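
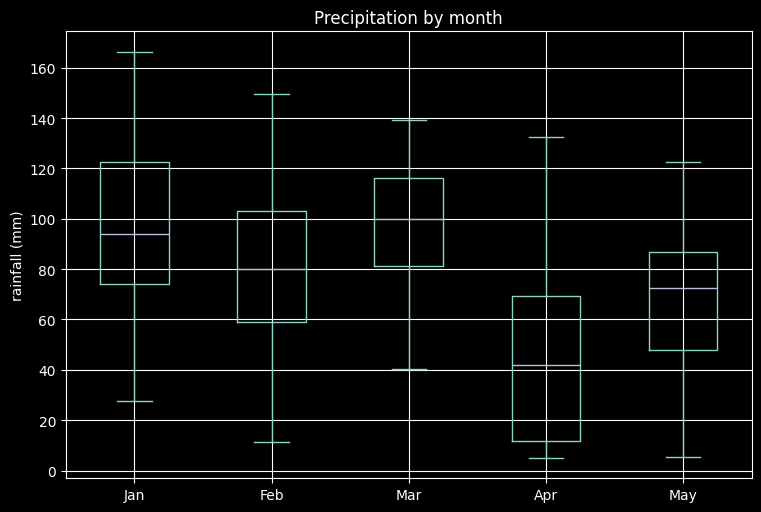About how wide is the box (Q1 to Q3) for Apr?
Q3 ≈ 70, Q1 ≈ 10; IQR ≈ 60.

≈ 60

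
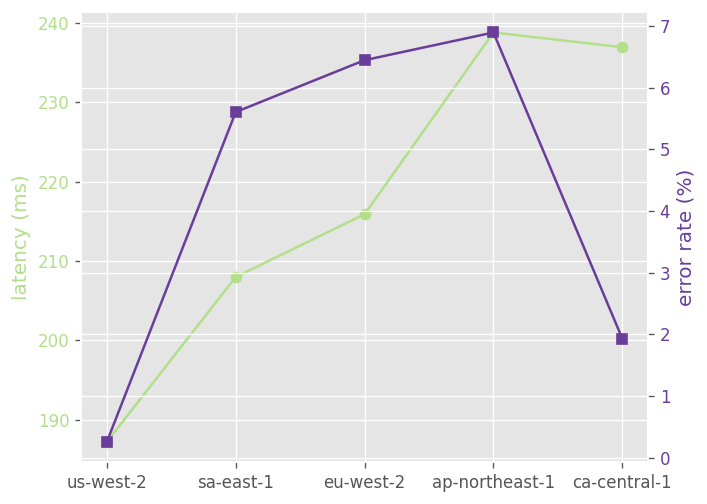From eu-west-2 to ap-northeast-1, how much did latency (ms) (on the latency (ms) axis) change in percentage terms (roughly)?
eu-west-2 ≈ 215, ap-northeast-1 ≈ 240; (240 − 215) / 215 ≈ +11.6%.

≈ +11.6%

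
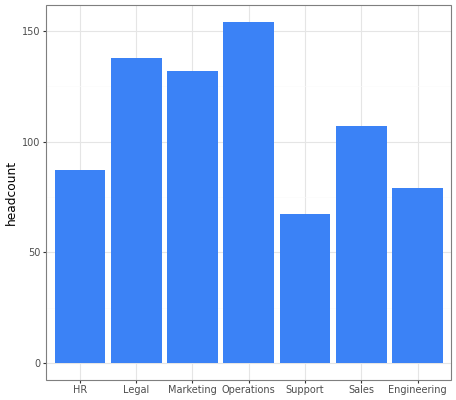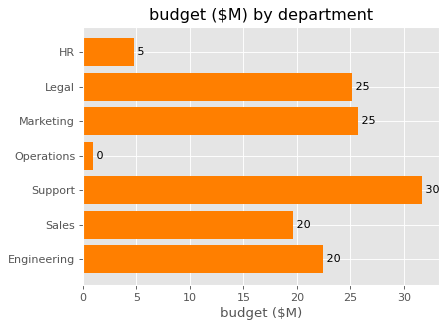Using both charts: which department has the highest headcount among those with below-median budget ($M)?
Chart 2 median budget ($M) ≈ 20; below-median departments: HR, Operations, Sales. Among those, Operations has the highest headcount (≈ 160).

Operations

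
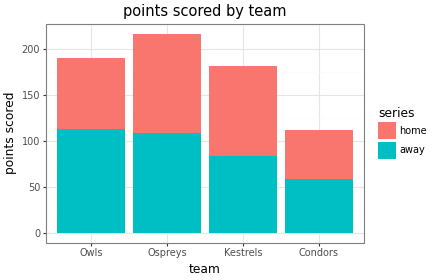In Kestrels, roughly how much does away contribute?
away top ≈ 80, bottom ≈ 0; segment ≈ 80.

≈ 80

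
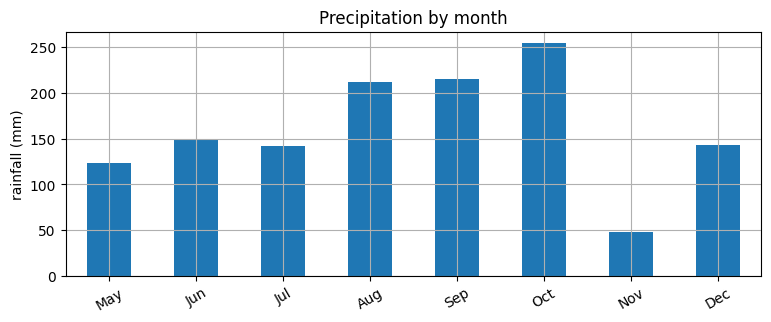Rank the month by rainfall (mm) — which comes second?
Sep

Top 3: Oct ≈ 250, Sep ≈ 225, Aug ≈ 200.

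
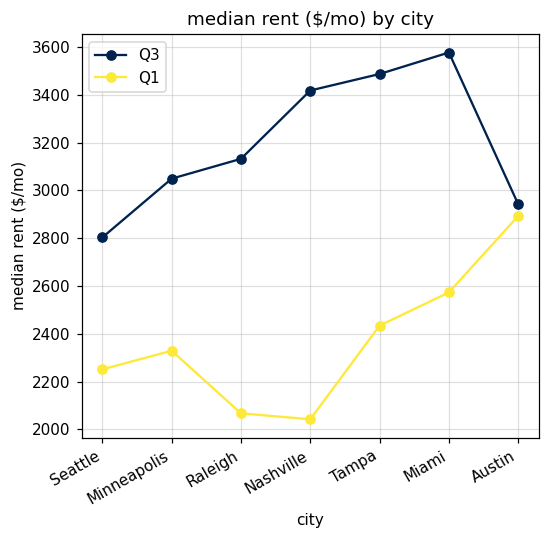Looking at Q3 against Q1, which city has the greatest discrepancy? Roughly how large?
Nashville, ≈ 1400 $/mo

Nashville: Q3 ≈ 3400, Q1 ≈ 2000 → gap ≈ 1400. Next-largest (Raleigh) is only ≈ 1200.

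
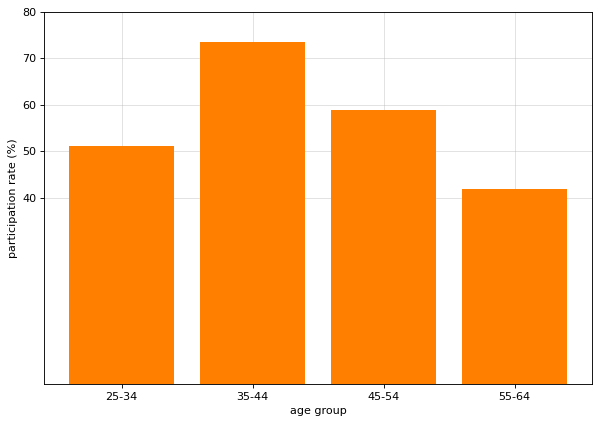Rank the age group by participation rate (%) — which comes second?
45-54

Top 3: 35-44 ≈ 70, 45-54 ≈ 60, 25-34 ≈ 50.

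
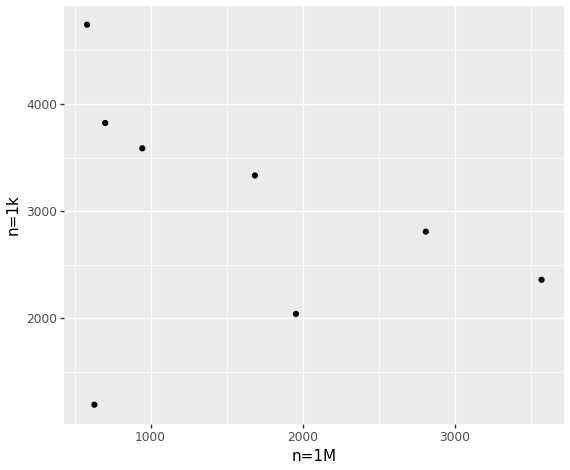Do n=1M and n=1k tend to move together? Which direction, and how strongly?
Points are negatively correlated; weak (|r| ≈ 0.3).

negative, weak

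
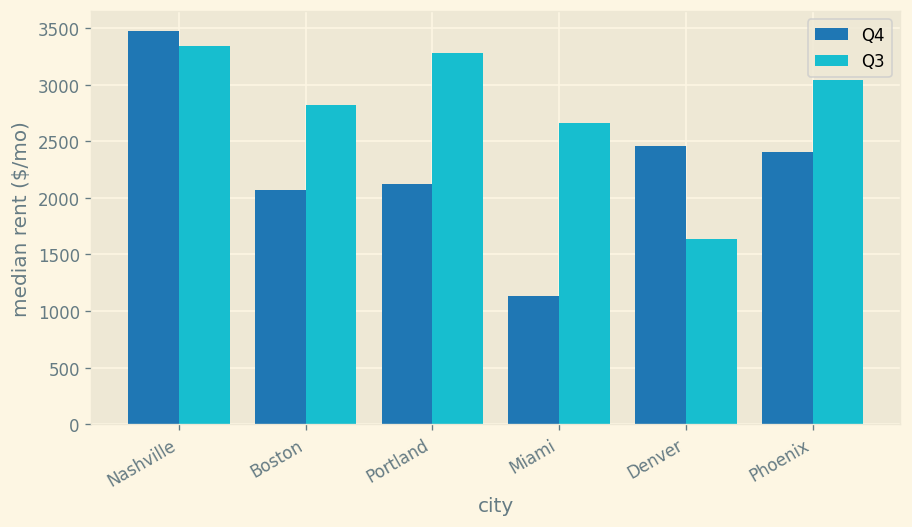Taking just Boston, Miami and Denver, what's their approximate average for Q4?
≈ 1833

(2000 + 1000 + 2500) / 3 ≈ 1833.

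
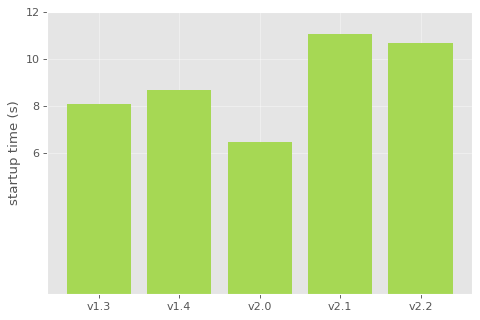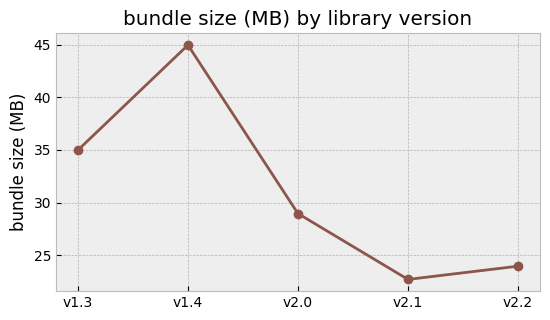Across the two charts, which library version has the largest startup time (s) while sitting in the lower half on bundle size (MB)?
v2.1

Chart 2 median bundle size (MB) ≈ 30; below-median library versions: v2.1, v2.2. Among those, v2.1 has the highest startup time (s) (≈ 12).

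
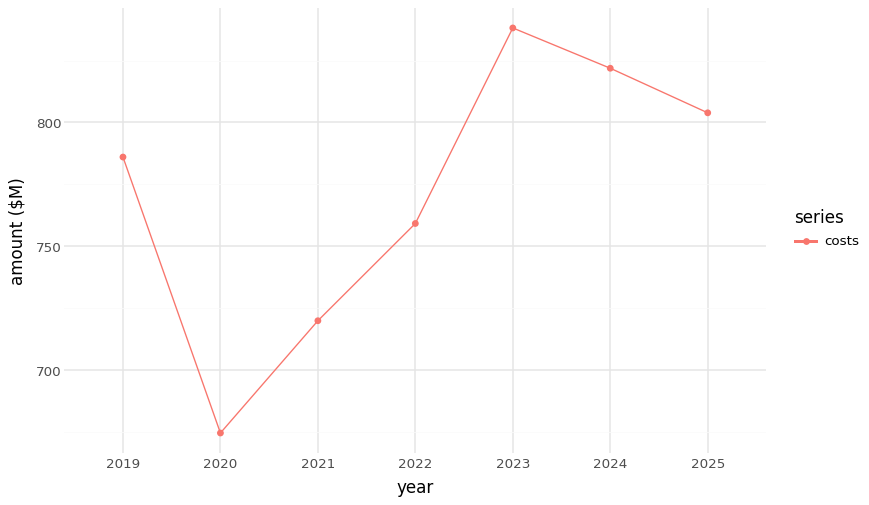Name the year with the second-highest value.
2024

Top 3: 2023 ≈ 840, 2024 ≈ 820, 2025 ≈ 800.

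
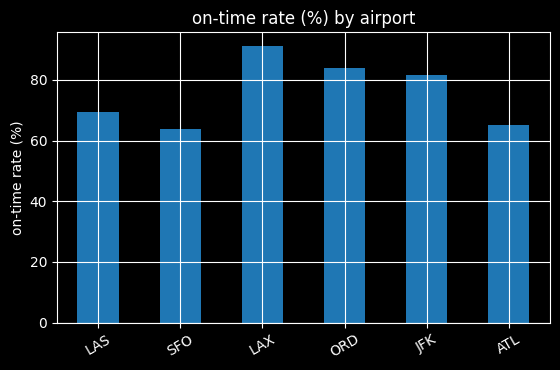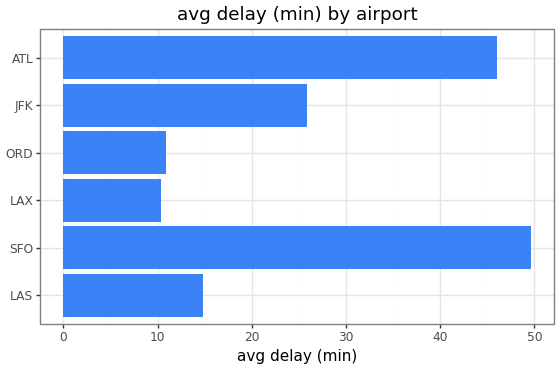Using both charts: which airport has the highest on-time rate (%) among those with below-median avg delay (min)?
LAX

Chart 2 median avg delay (min) ≈ 20; below-median airports: LAS, LAX, ORD. Among those, LAX has the highest on-time rate (%) (≈ 90).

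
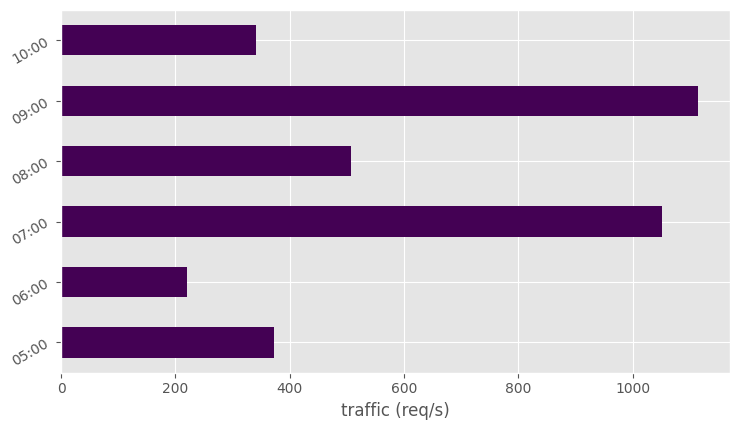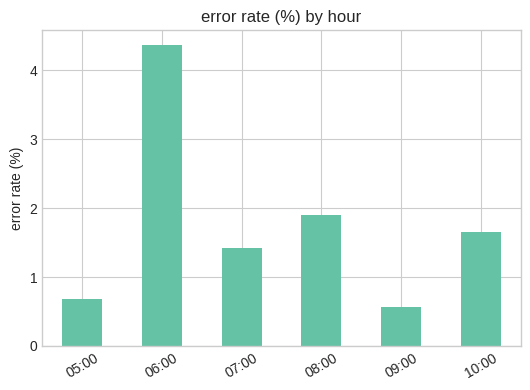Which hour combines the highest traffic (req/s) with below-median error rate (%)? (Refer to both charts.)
09:00

Chart 2 median error rate (%) ≈ 1.5; below-median hours: 05:00, 07:00, 09:00. Among those, 09:00 has the highest traffic (req/s) (≈ 1200).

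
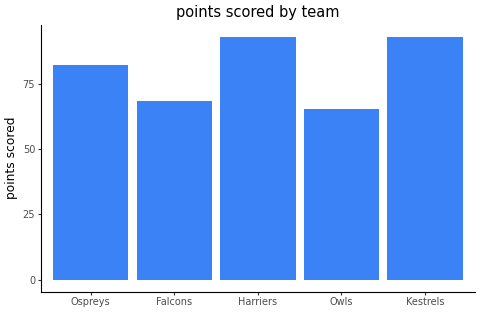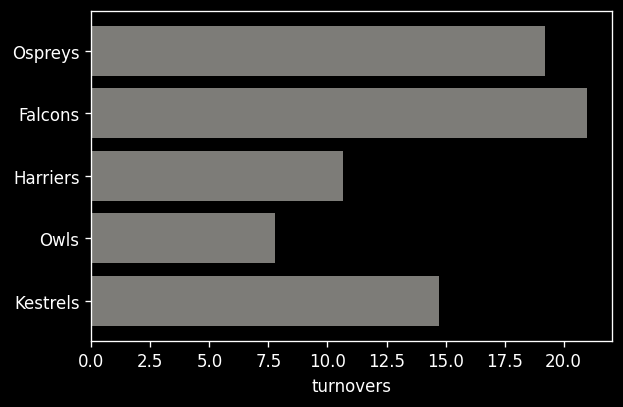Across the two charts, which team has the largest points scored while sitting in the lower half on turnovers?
Harriers

Chart 2 median turnovers ≈ 14; below-median teams: Harriers, Owls. Among those, Harriers has the highest points scored (≈ 90).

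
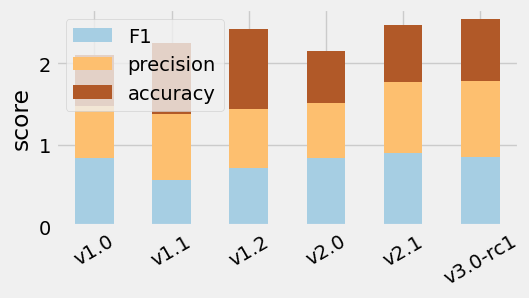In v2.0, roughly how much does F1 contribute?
≈ 1.0

F1 top ≈ 1.0, bottom ≈ 0.0; segment ≈ 1.0.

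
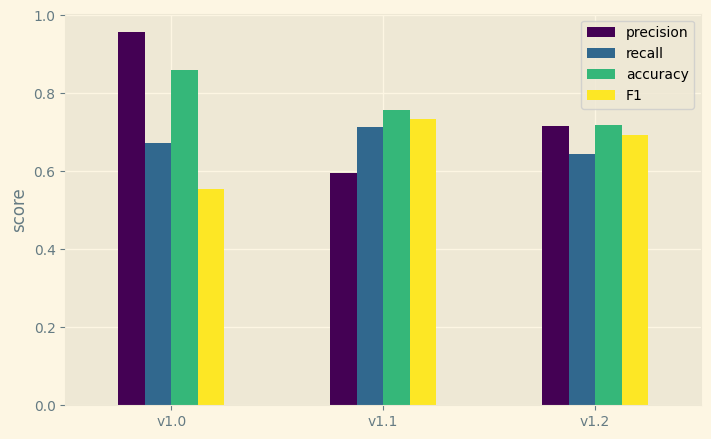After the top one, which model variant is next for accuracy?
v1.1

Top 3 for accuracy: v1.0 ≈ 0.9, v1.1 ≈ 0.8, v1.2 ≈ 0.7.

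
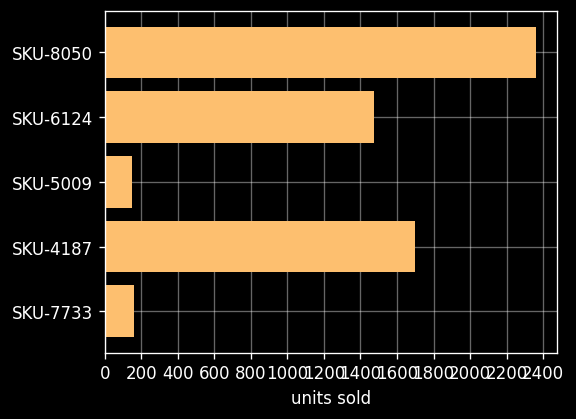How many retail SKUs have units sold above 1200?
3

Above 1200: SKU-8050, SKU-6124, SKU-4187.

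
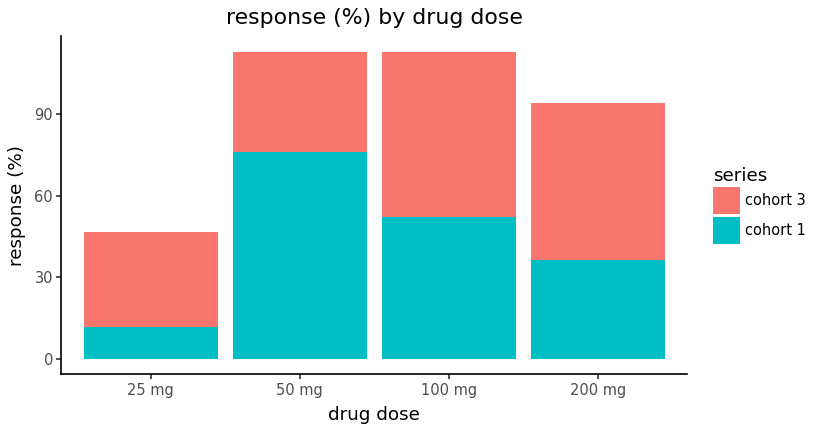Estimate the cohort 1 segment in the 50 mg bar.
cohort 1 top ≈ 80, bottom ≈ 0; segment ≈ 80.

≈ 80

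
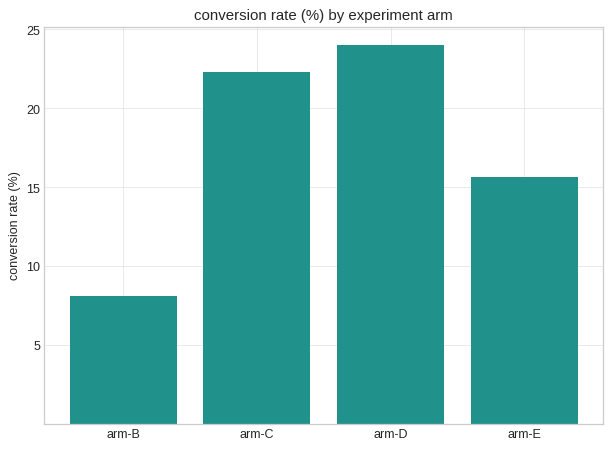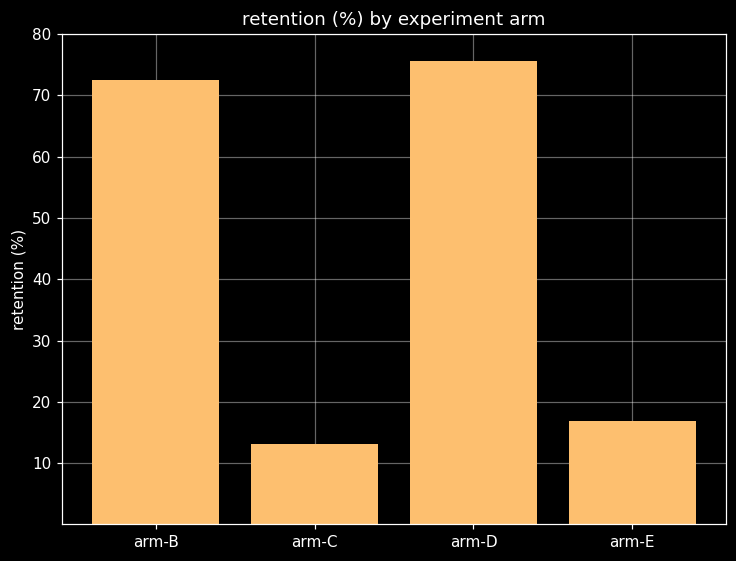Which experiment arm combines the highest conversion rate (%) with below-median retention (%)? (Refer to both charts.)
Chart 2 median retention (%) ≈ 40; below-median experiment arms: arm-C, arm-E. Among those, arm-C has the highest conversion rate (%) (≈ 20).

arm-C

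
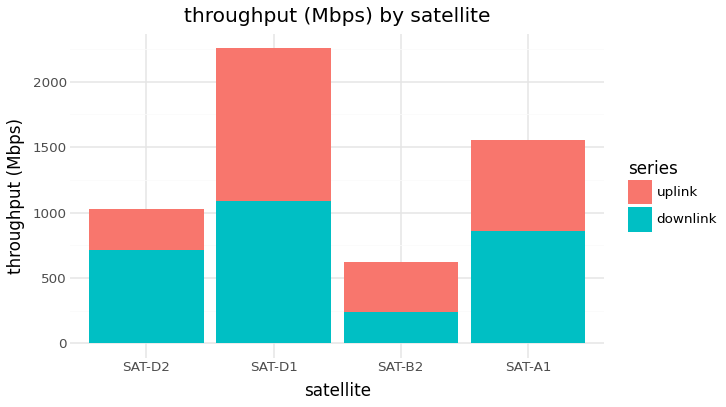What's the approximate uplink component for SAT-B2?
≈ 400

uplink top ≈ 600, bottom ≈ 200; segment ≈ 400.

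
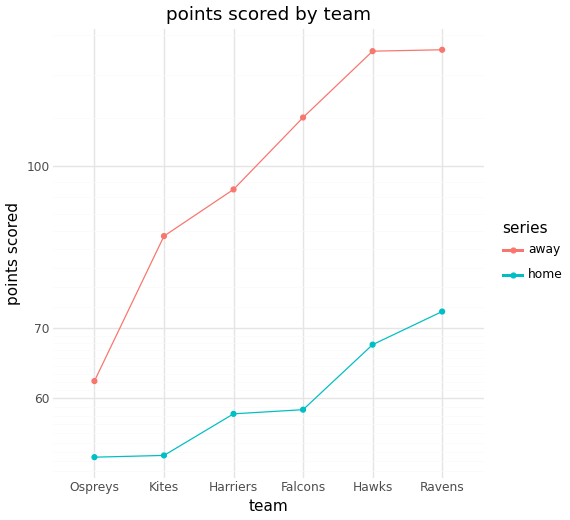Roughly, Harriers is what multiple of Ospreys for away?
Harriers ≈ 100, Ospreys ≈ 60; 100/60 ≈ 1.67.

≈ 1.67×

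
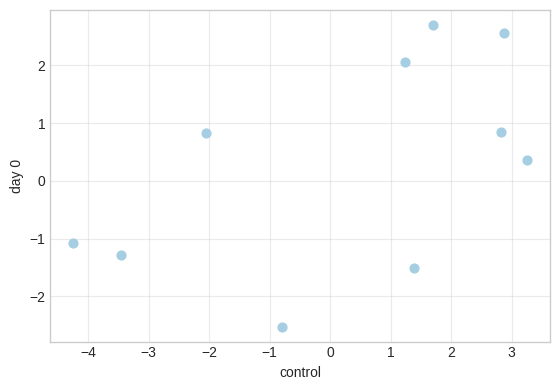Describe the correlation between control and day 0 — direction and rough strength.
Points are positively correlated; moderate (|r| ≈ 0.5).

positive, moderate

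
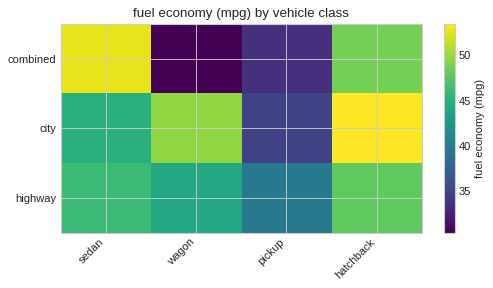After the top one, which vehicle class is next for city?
wagon

Top 3 for city: hatchback ≈ 54, wagon ≈ 50, sedan ≈ 46.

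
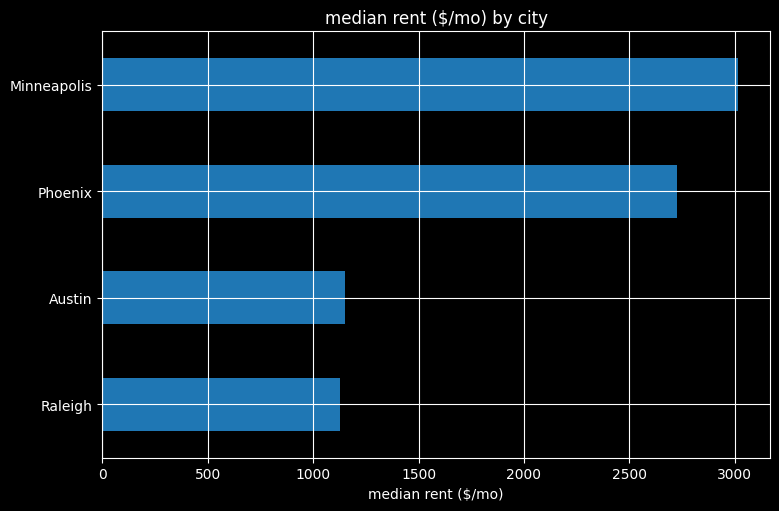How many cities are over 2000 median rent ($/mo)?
Above 2000: Phoenix, Minneapolis.

2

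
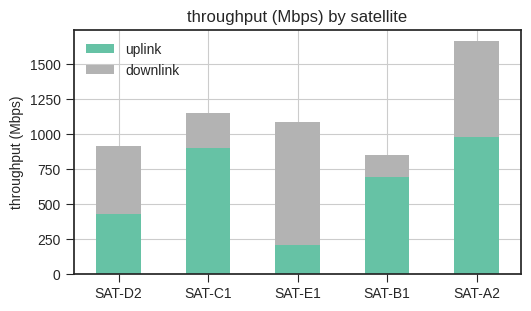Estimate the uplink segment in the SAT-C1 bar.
uplink top ≈ 1000, bottom ≈ 0; segment ≈ 1000.

≈ 1000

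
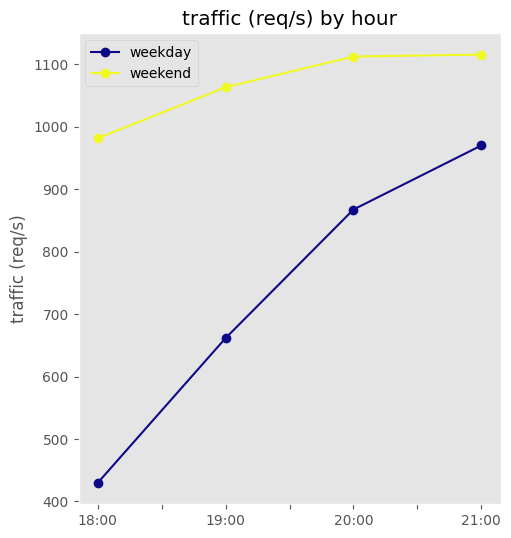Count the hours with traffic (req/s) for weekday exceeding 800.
2

Above 800: 20:00, 21:00.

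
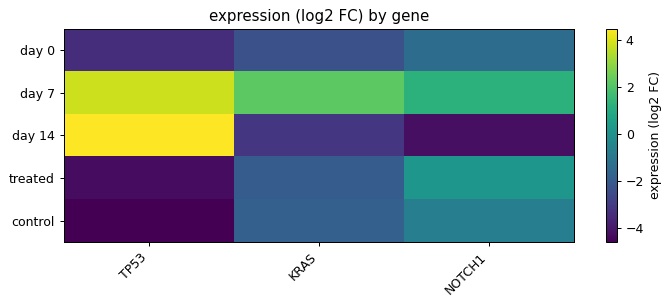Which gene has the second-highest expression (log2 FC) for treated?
KRAS

Top 3 for treated: NOTCH1 ≈ 0, KRAS ≈ -2, TP53 ≈ -4.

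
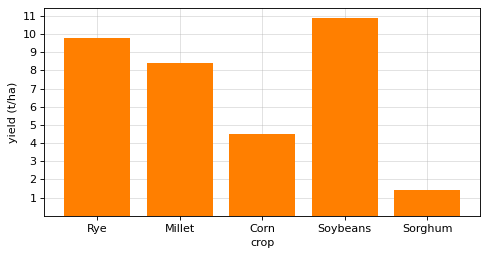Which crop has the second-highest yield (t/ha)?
Rye

Top 3: Soybeans ≈ 11, Rye ≈ 10, Millet ≈ 8.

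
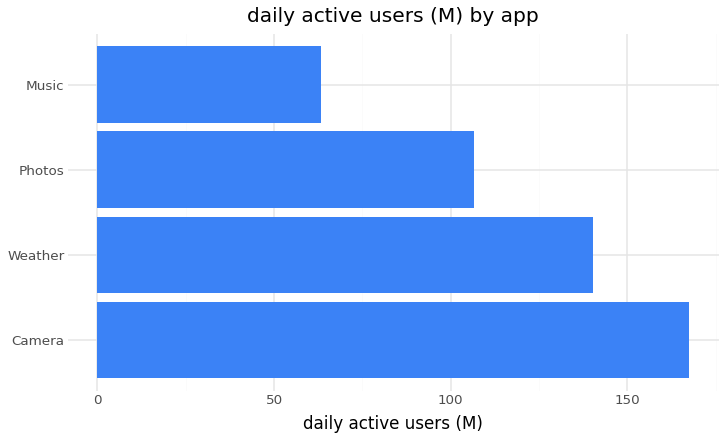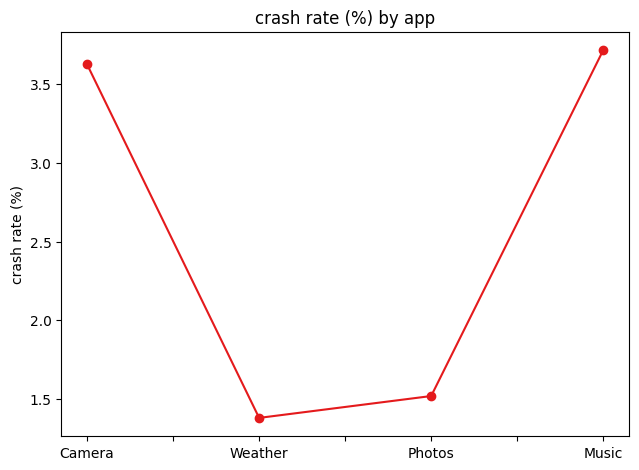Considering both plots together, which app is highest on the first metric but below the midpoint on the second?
Weather

Chart 2 median crash rate (%) ≈ 2.5; below-median apps: Weather, Photos. Among those, Weather has the highest daily active users (M) (≈ 140).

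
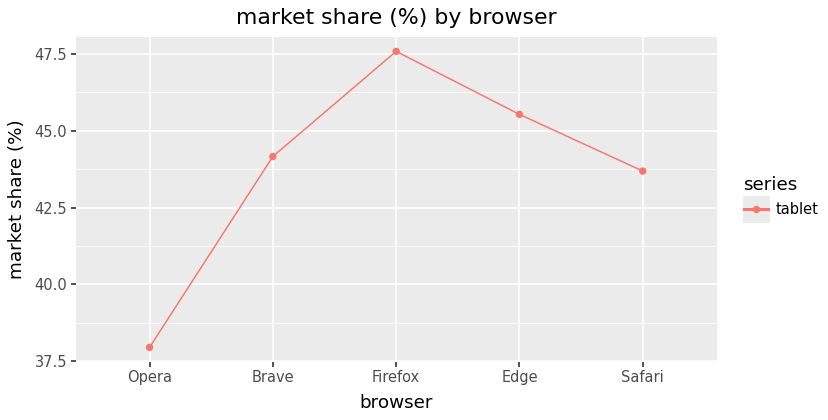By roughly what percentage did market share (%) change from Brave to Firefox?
Brave ≈ 44, Firefox ≈ 48; (48 − 44) / 44 ≈ +9.1%.

≈ +9.1%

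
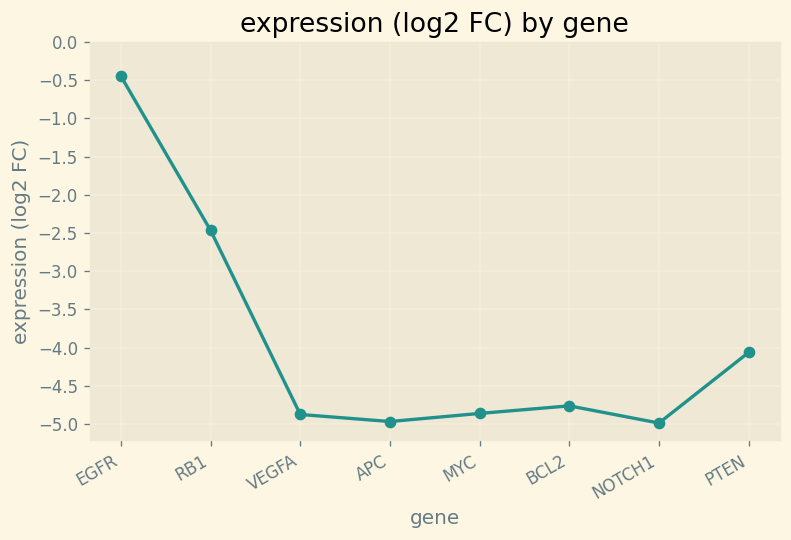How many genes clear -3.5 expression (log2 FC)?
Above -3.5: EGFR, RB1.

2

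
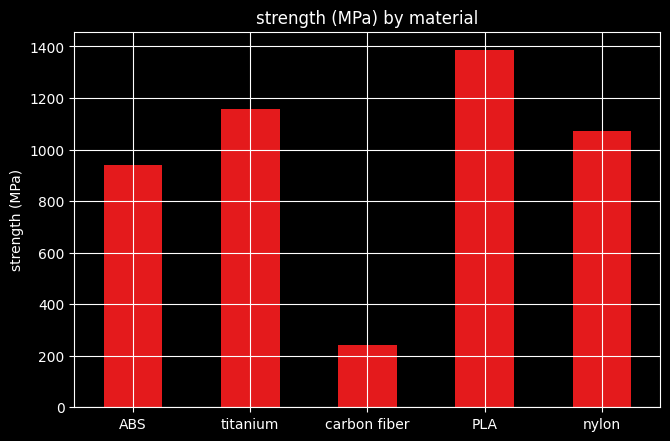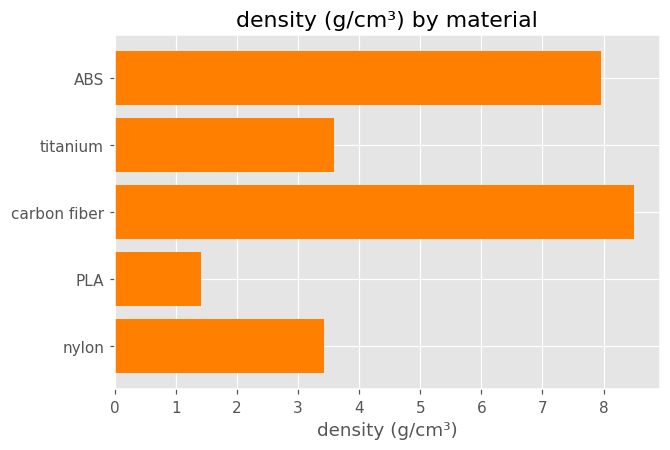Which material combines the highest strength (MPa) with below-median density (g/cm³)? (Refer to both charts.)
Chart 2 median density (g/cm³) ≈ 4; below-median materials: PLA, nylon. Among those, PLA has the highest strength (MPa) (≈ 1400).

PLA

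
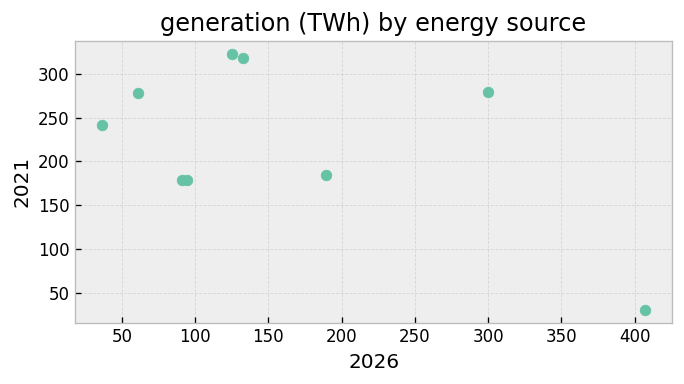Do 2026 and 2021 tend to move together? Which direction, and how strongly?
Points are negatively correlated; moderate (|r| ≈ 0.5).

negative, moderate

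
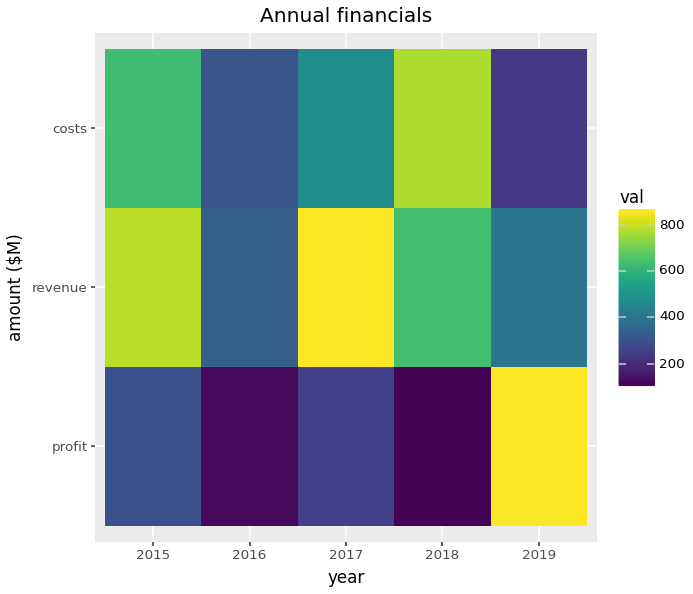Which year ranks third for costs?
Top 4 for costs: 2018 ≈ 800, 2015 ≈ 600, 2017 ≈ 500, 2016 ≈ 300.

2017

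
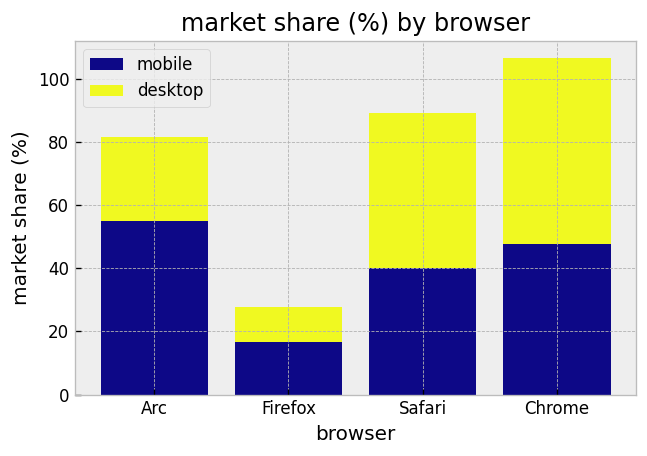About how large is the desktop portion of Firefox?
desktop top ≈ 30, bottom ≈ 20; segment ≈ 10.

≈ 10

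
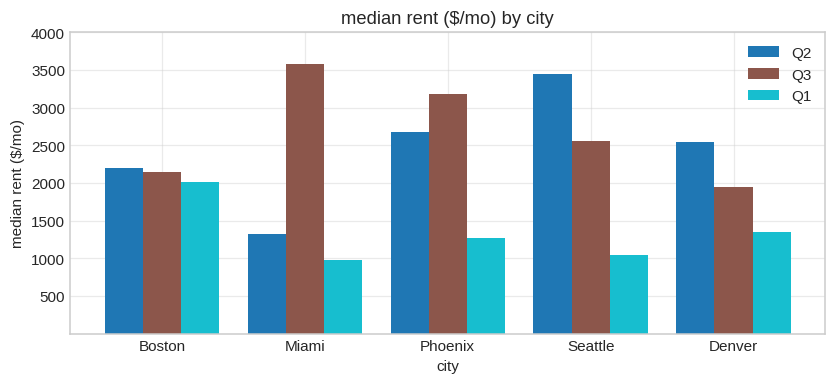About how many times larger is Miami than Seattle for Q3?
≈ 1.4×

Miami ≈ 3500, Seattle ≈ 2500; 3500/2500 ≈ 1.4.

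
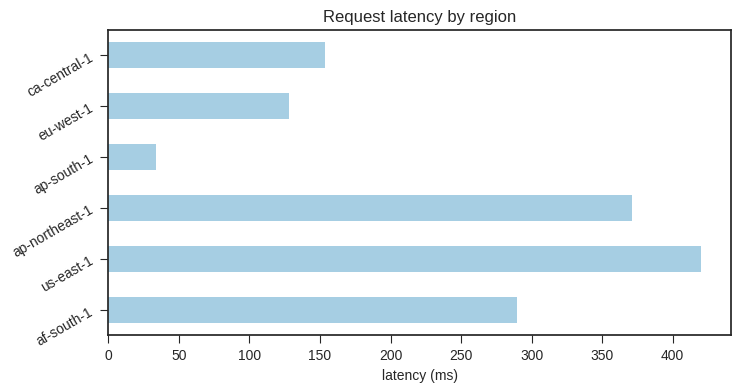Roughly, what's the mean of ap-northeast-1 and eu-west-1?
(350 + 150) / 2 ≈ 250.

≈ 250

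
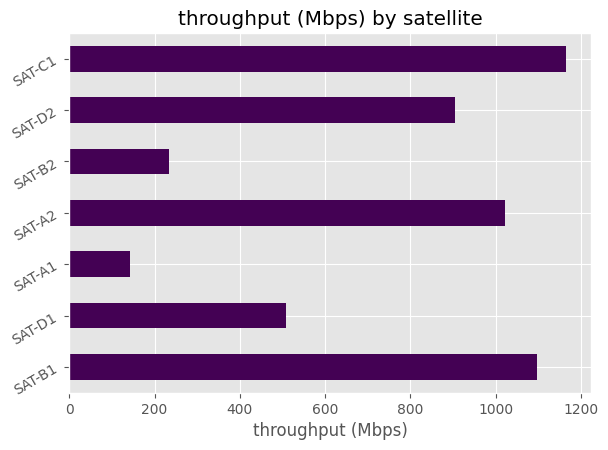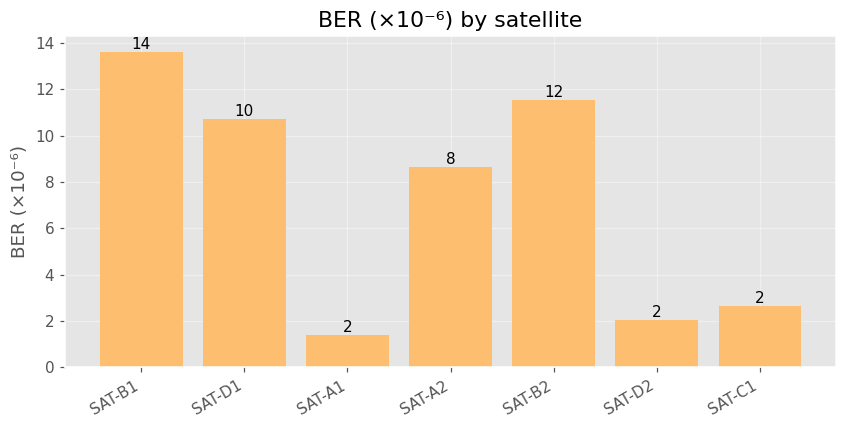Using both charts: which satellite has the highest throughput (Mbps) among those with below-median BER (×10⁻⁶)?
Chart 2 median BER (×10⁻⁶) ≈ 8; below-median satellites: SAT-A1, SAT-D2, SAT-C1. Among those, SAT-C1 has the highest throughput (Mbps) (≈ 1200).

SAT-C1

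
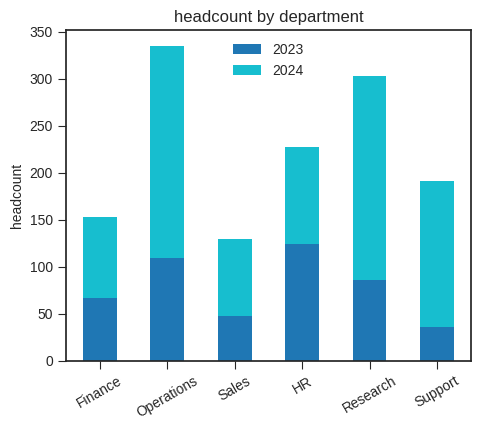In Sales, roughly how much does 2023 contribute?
≈ 50

2023 top ≈ 50, bottom ≈ 0; segment ≈ 50.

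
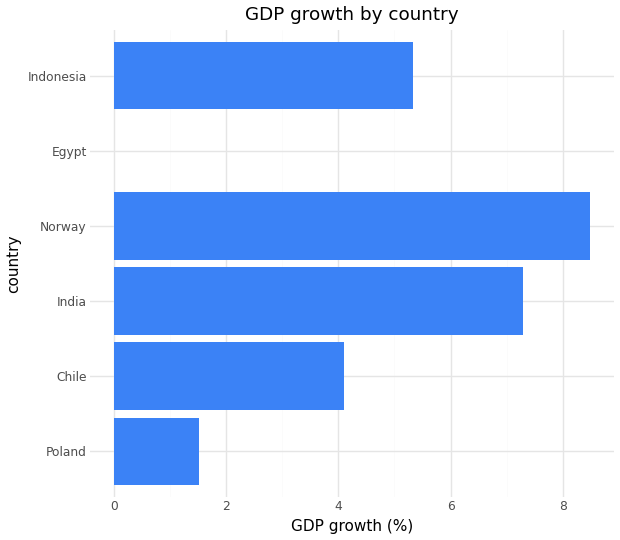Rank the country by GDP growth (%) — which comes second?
Top 3: Norway ≈ 8, India ≈ 7, Indonesia ≈ 5.

India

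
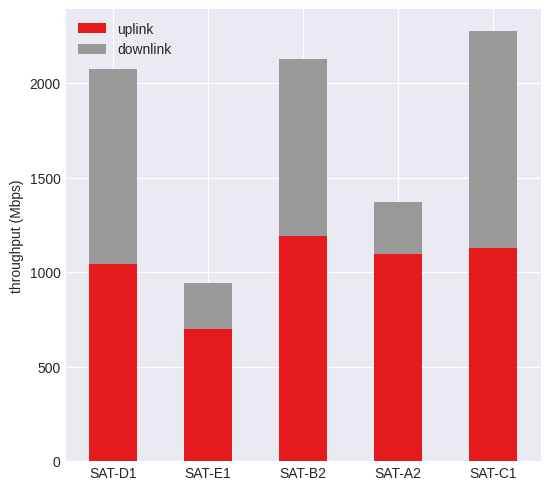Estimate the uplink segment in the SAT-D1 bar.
≈ 1000

uplink top ≈ 1000, bottom ≈ 0; segment ≈ 1000.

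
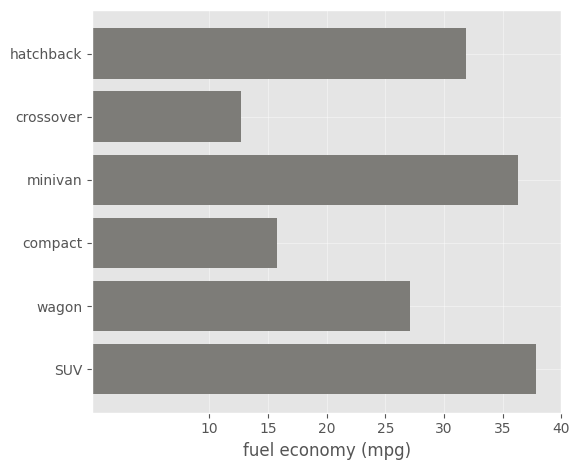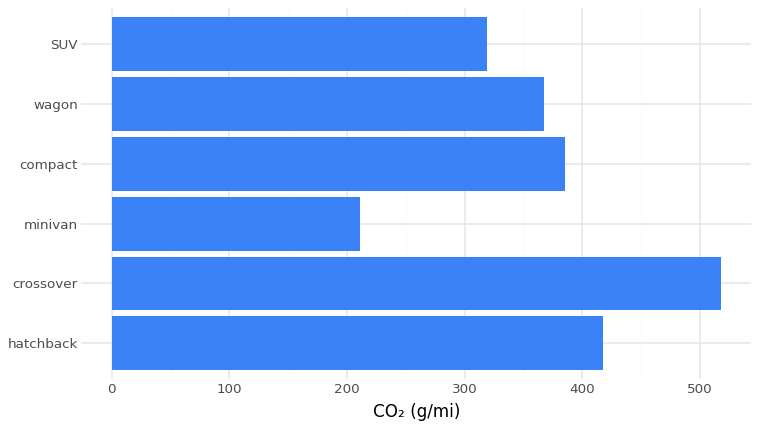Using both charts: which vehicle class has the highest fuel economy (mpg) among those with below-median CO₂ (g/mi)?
SUV

Chart 2 median CO₂ (g/mi) ≈ 400; below-median vehicle classes: minivan, wagon, SUV. Among those, SUV has the highest fuel economy (mpg) (≈ 40).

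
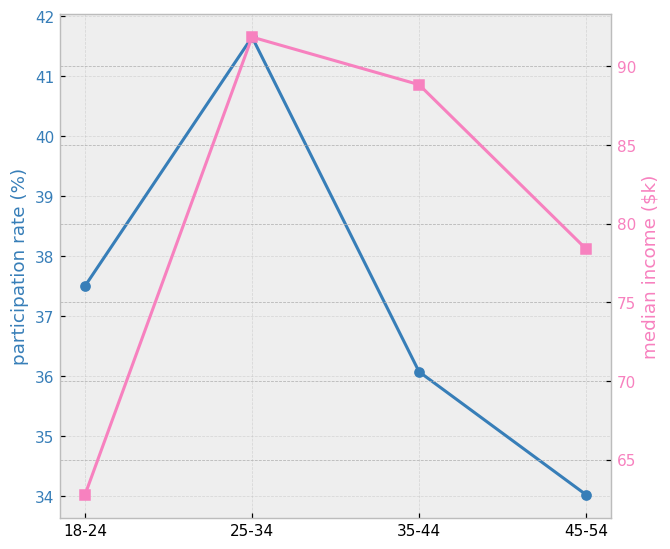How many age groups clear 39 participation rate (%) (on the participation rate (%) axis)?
1

Above 39: 25-34.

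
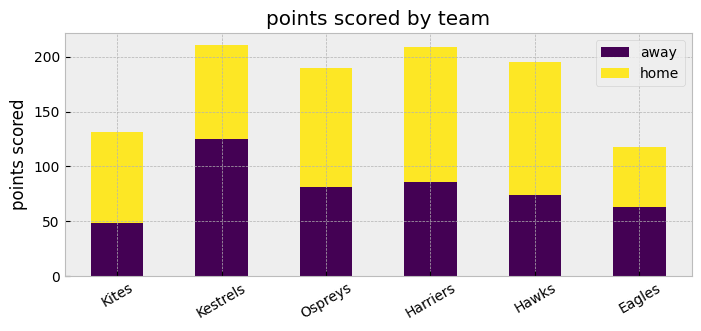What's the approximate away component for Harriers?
≈ 80

away top ≈ 80, bottom ≈ 0; segment ≈ 80.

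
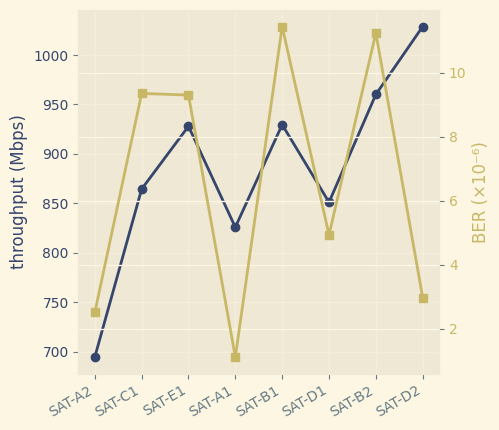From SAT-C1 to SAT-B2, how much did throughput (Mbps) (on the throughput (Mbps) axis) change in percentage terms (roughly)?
SAT-C1 ≈ 850, SAT-B2 ≈ 950; (950 − 850) / 850 ≈ +11.8%.

≈ +11.8%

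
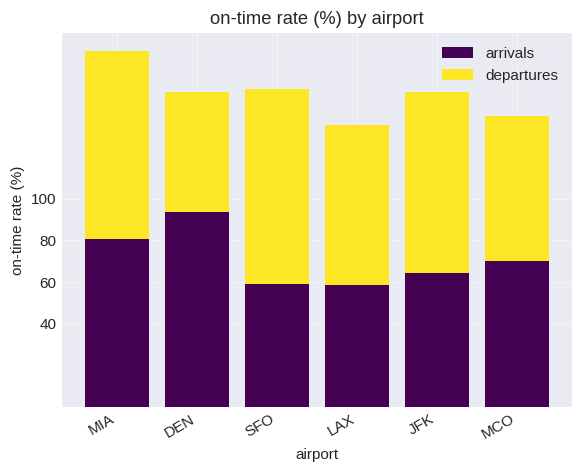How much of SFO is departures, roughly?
≈ 100

departures top ≈ 160, bottom ≈ 60; segment ≈ 100.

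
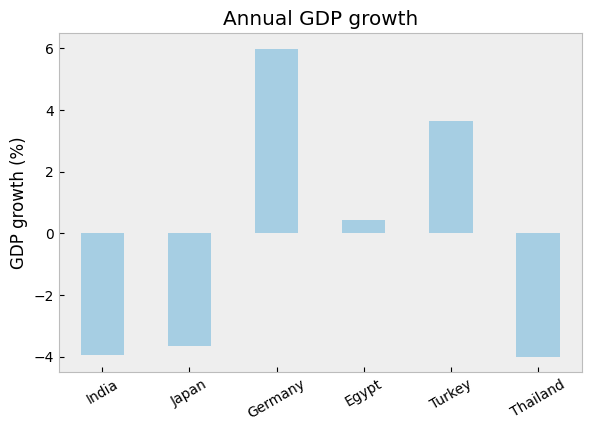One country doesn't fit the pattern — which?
Germany ≈ 6; the rest sit between ≈ -4 and ≈ 4.

Germany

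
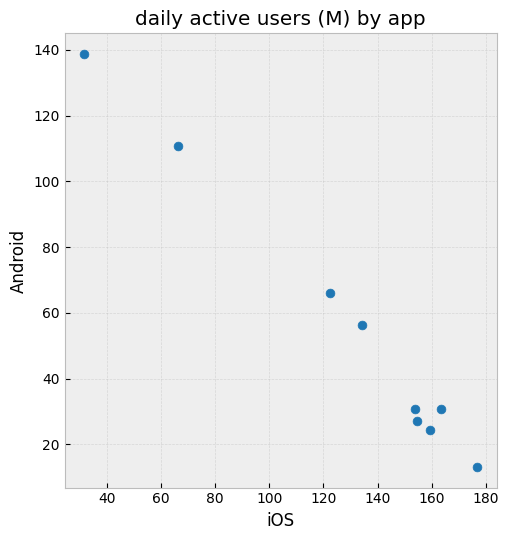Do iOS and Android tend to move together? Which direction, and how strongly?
negative, strong

Points are negatively correlated; strong (|r| ≈ 1.0).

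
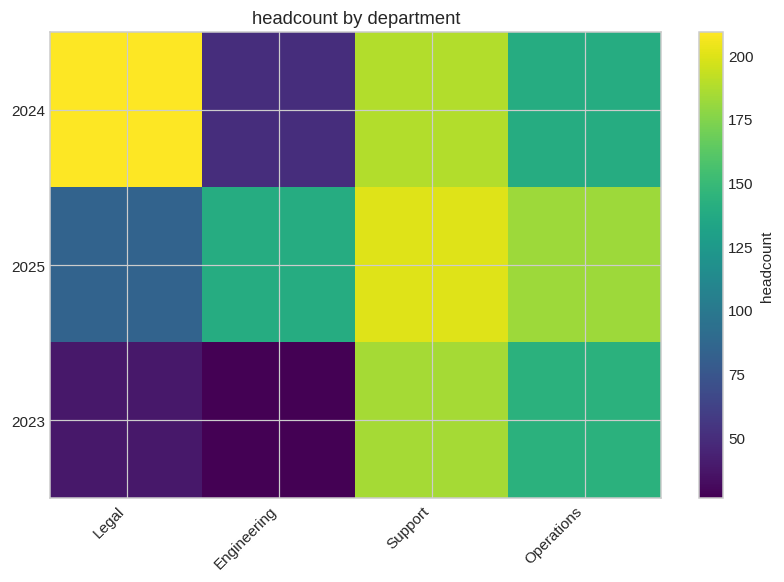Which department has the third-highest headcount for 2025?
Top 4 for 2025: Support ≈ 200, Operations ≈ 180, Engineering ≈ 140, Legal ≈ 80.

Engineering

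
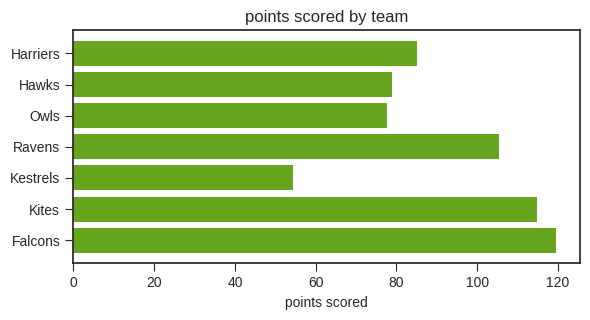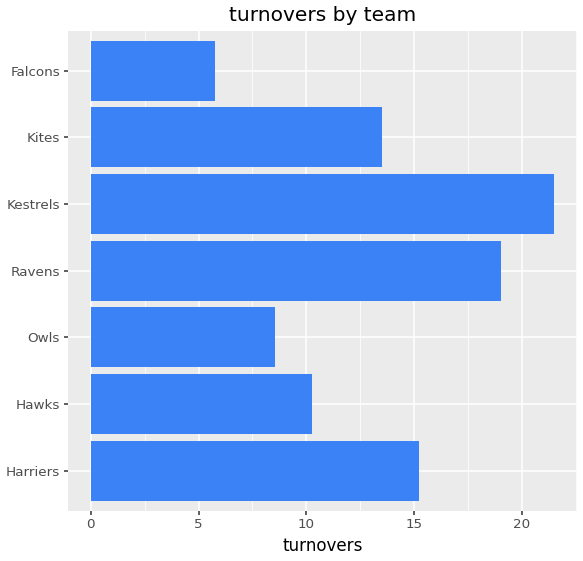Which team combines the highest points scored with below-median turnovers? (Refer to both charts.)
Chart 2 median turnovers ≈ 14; below-median teams: Hawks, Owls, Falcons. Among those, Falcons has the highest points scored (≈ 120).

Falcons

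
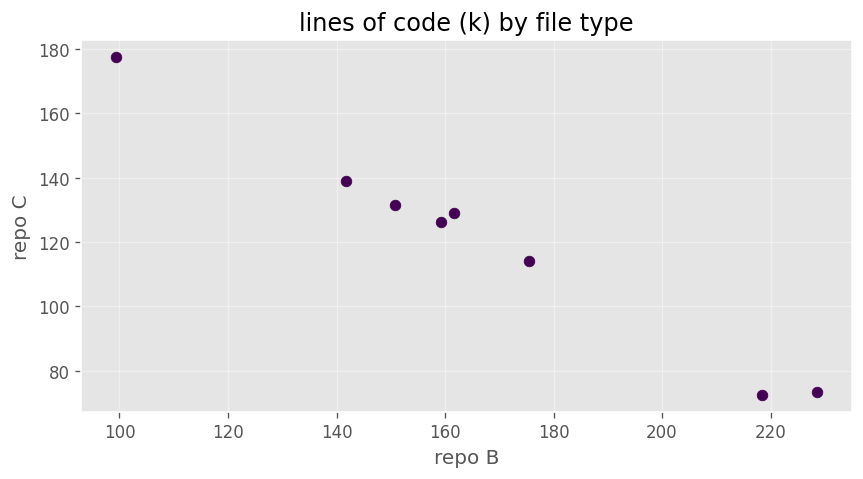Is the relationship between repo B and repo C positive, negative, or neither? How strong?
negative, strong

Points are negatively correlated; strong (|r| ≈ 1.0).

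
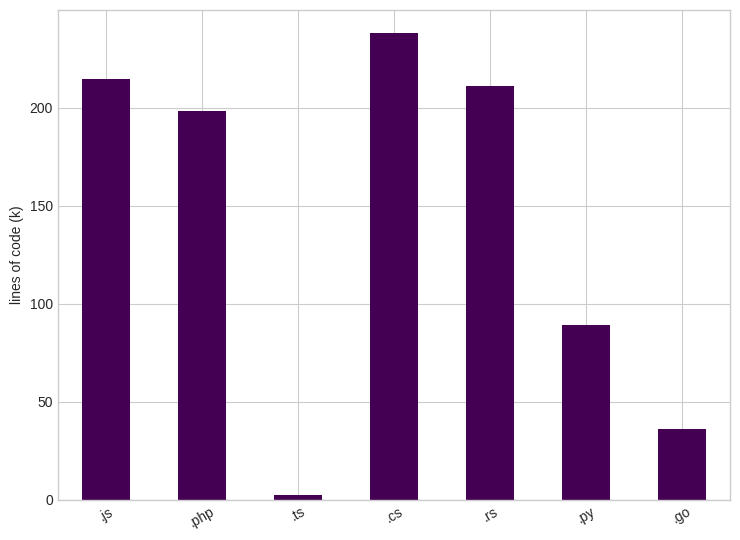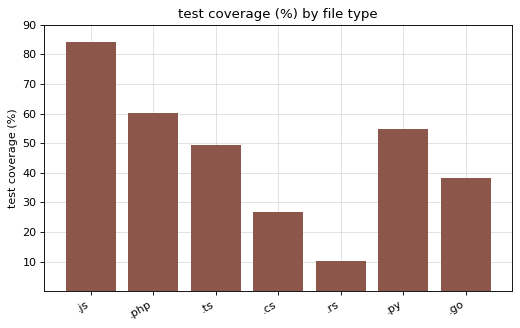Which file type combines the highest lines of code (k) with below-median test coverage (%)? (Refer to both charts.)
.cs

Chart 2 median test coverage (%) ≈ 50; below-median file types: .cs, .rs, .go. Among those, .cs has the highest lines of code (k) (≈ 250).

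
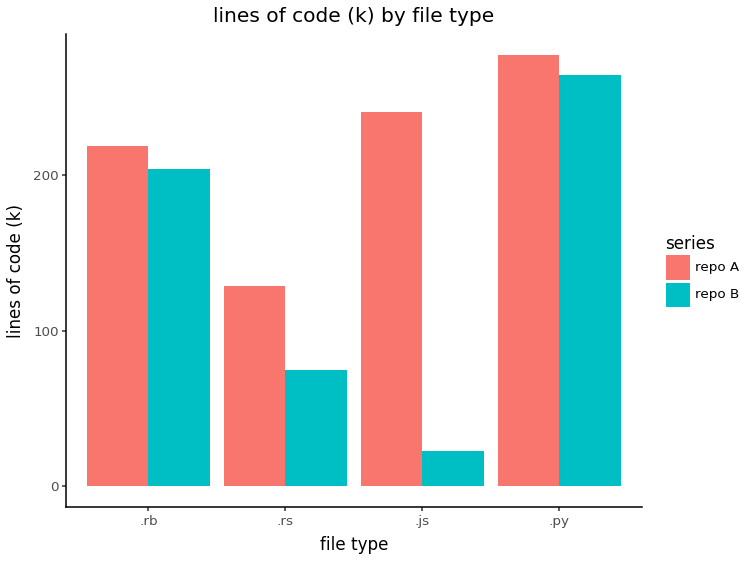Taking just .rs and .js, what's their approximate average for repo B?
(75 + 25) / 2 ≈ 50.

≈ 50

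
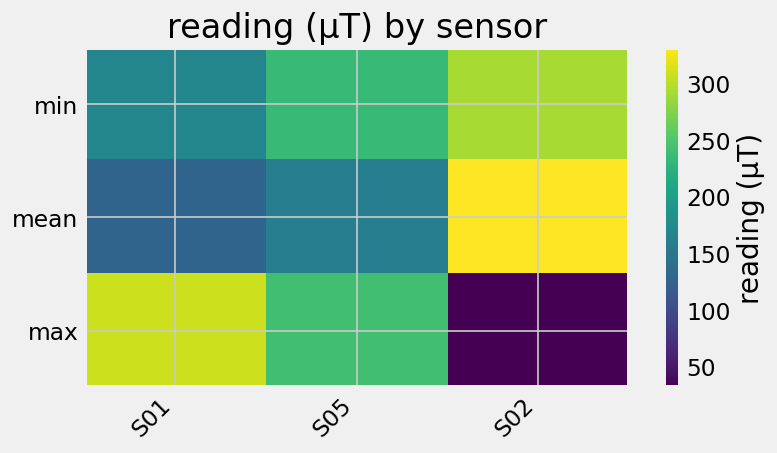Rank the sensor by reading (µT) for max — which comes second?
Top 3 for max: S01 ≈ 300, S05 ≈ 250, S02 ≈ 50.

S05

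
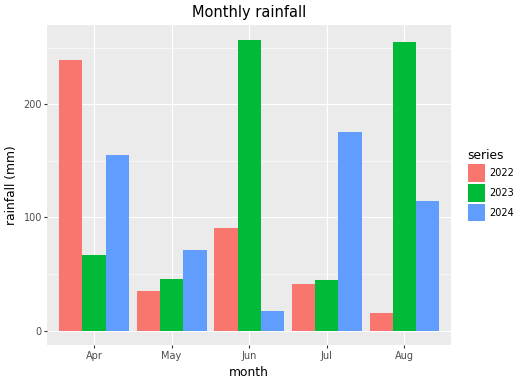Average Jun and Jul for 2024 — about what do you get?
(25 + 175) / 2 ≈ 100.

≈ 100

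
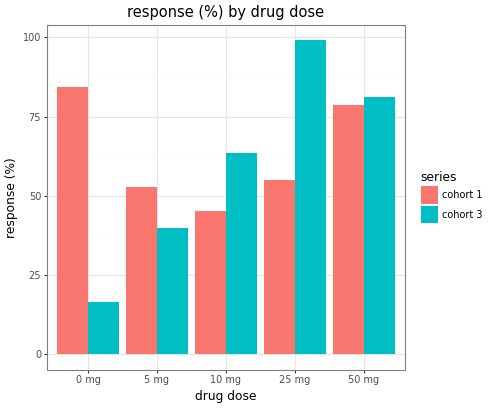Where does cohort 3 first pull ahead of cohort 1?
5 mg: cohort 3 ≈ 40 vs cohort 1 ≈ 50 (not yet); 10 mg: cohort 3 ≈ 60 vs cohort 1 ≈ 50 (first crossover).

10 mg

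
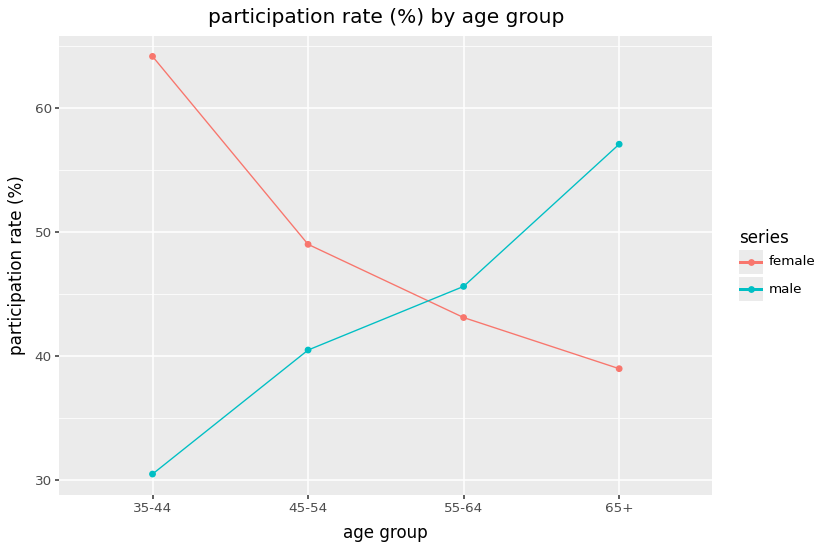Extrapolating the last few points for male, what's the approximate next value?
Last three: 40, 45, 55 → slope ≈ 7.5/step → next ≈ 62.5.

≈ 62.5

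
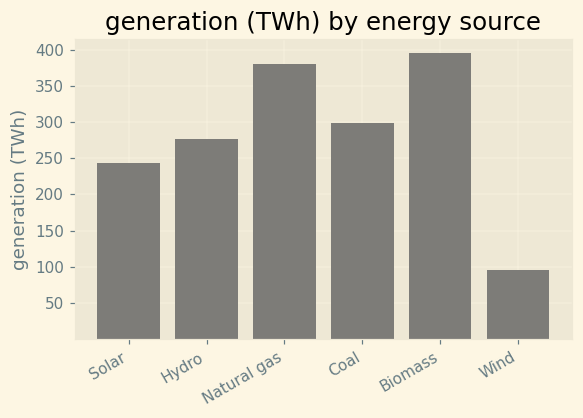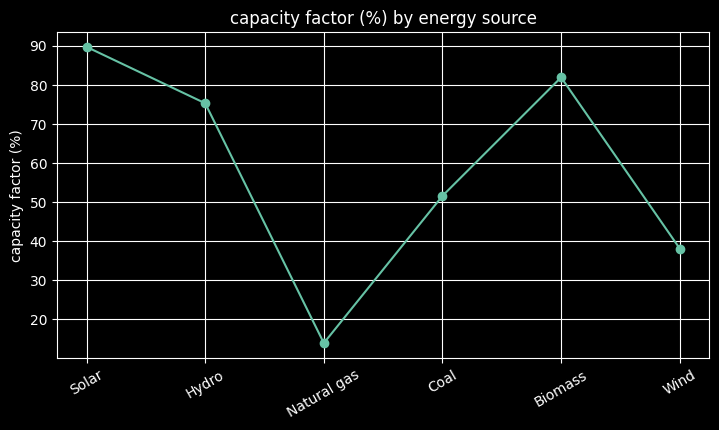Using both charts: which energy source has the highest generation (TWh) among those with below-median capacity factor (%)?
Chart 2 median capacity factor (%) ≈ 60; below-median energy sources: Natural gas, Coal, Wind. Among those, Natural gas has the highest generation (TWh) (≈ 400).

Natural gas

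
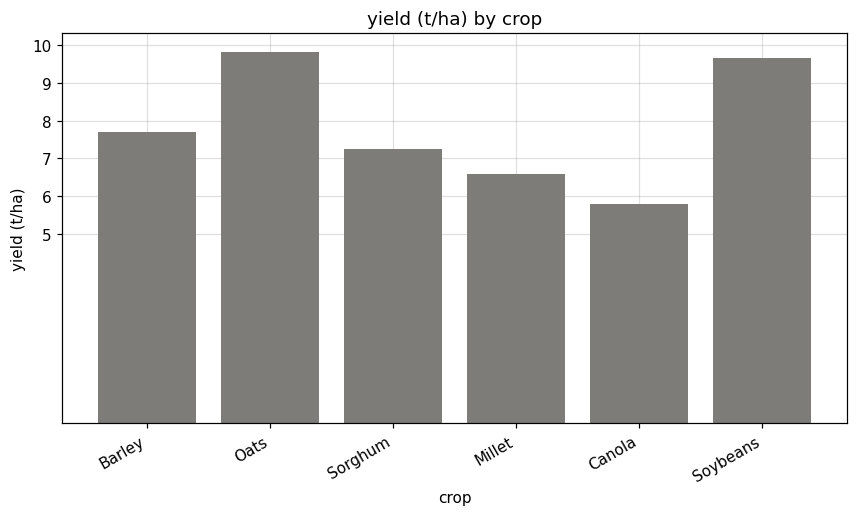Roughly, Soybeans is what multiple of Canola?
≈ 1.67×

Soybeans ≈ 10, Canola ≈ 6; 10/6 ≈ 1.67.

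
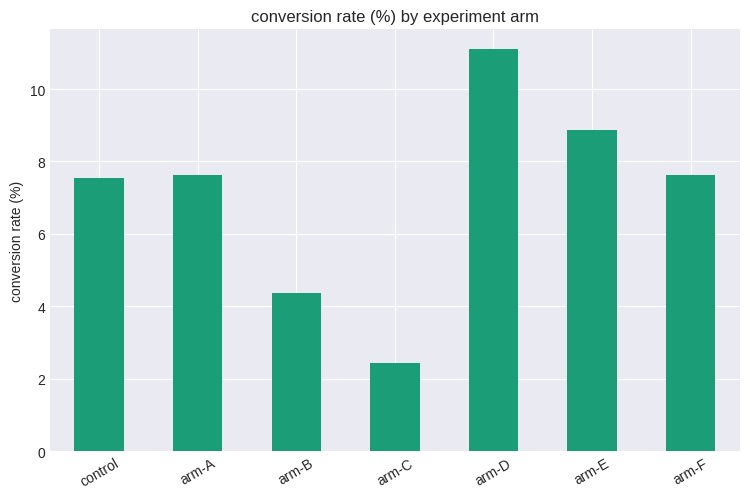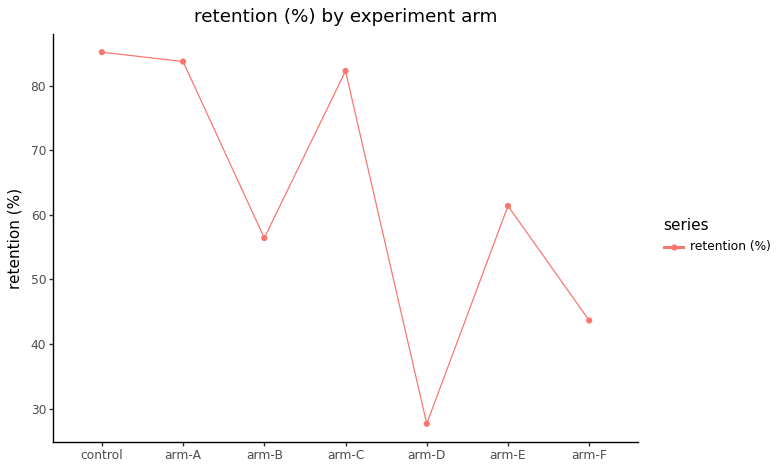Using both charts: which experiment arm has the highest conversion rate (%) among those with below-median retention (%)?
arm-D

Chart 2 median retention (%) ≈ 60; below-median experiment arms: arm-B, arm-D, arm-F. Among those, arm-D has the highest conversion rate (%) (≈ 12).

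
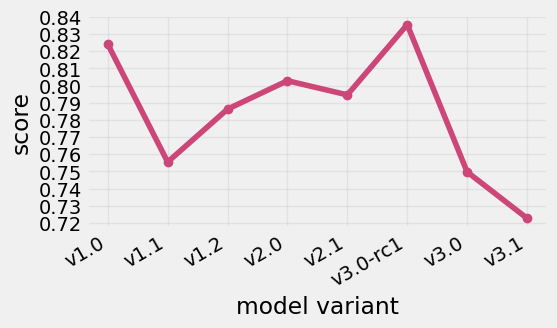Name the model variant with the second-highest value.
v1.0

Top 3: v3.0-rc1 ≈ 0.84, v1.0 ≈ 0.82, v2.0 ≈ 0.80.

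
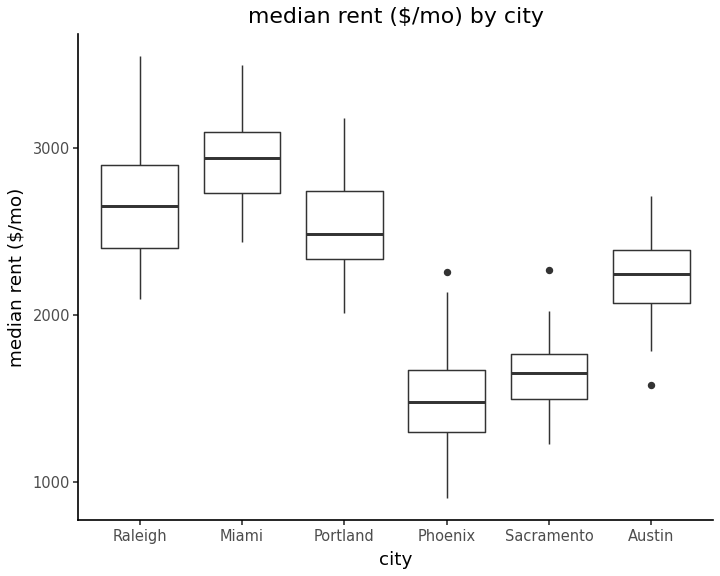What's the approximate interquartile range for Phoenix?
Q3 ≈ 1600, Q1 ≈ 1200; IQR ≈ 400.

≈ 400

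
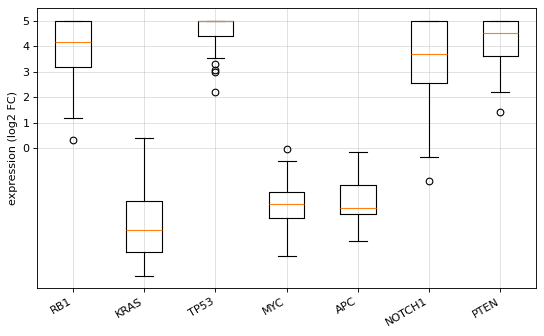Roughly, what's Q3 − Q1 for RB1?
≈ 2

Q3 ≈ 5, Q1 ≈ 3; IQR ≈ 2.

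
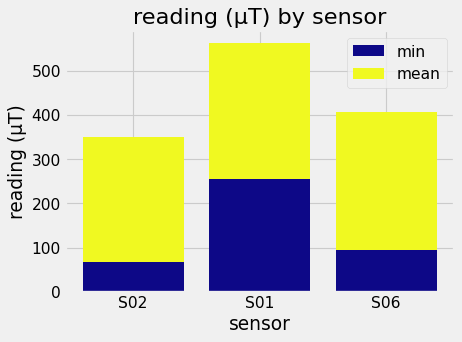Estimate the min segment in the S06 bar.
≈ 100

min top ≈ 100, bottom ≈ 0; segment ≈ 100.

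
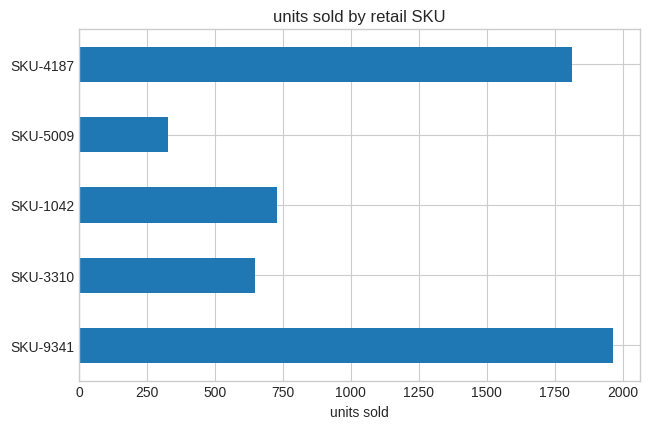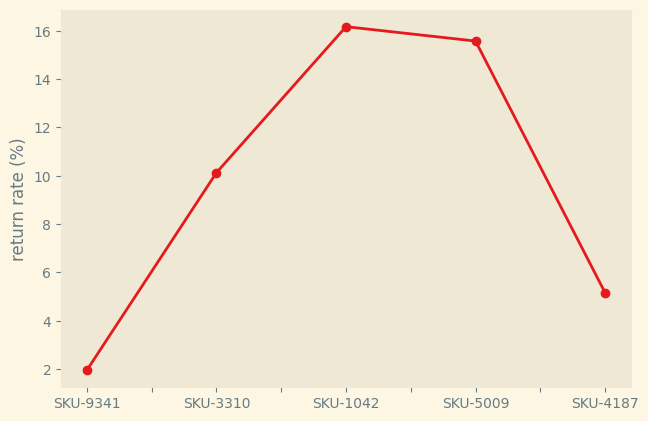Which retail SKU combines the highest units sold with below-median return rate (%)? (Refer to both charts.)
Chart 2 median return rate (%) ≈ 10; below-median retail SKUs: SKU-9341, SKU-4187. Among those, SKU-9341 has the highest units sold (≈ 2000).

SKU-9341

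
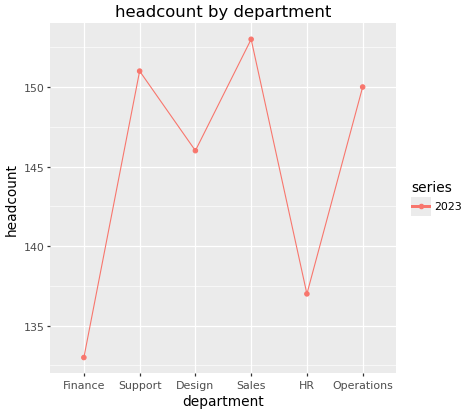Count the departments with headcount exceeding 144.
4

Above 144: Support, Design, Sales, Operations.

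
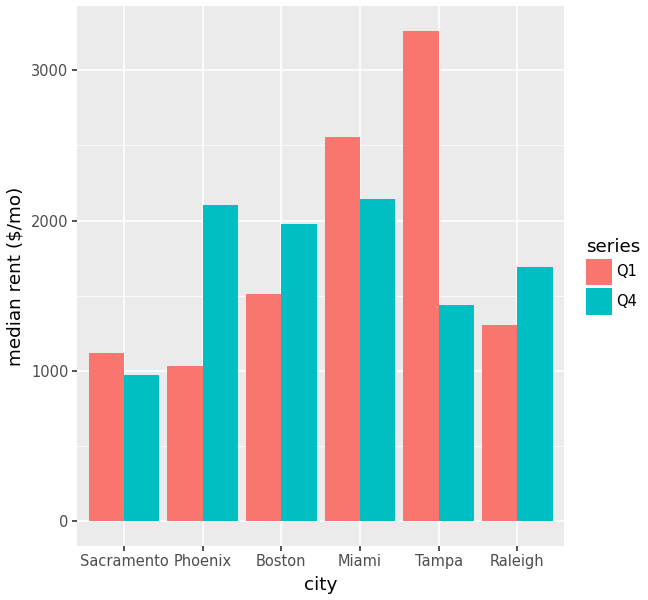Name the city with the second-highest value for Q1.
Top 3 for Q1: Tampa ≈ 3500, Miami ≈ 2500, Boston ≈ 1500.

Miami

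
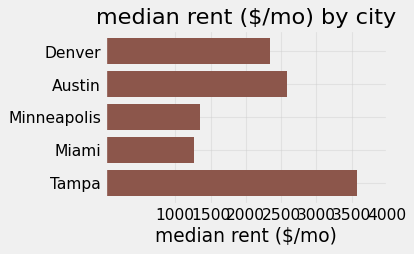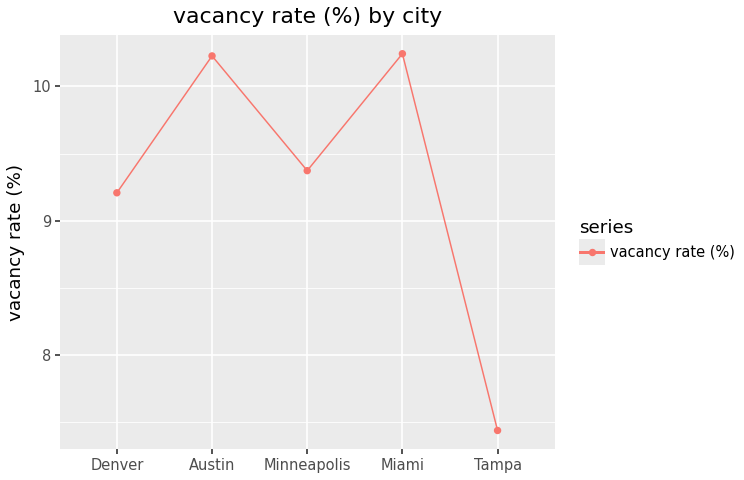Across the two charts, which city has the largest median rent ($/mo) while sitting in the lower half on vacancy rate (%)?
Tampa

Chart 2 median vacancy rate (%) ≈ 9; below-median cities: Denver, Tampa. Among those, Tampa has the highest median rent ($/mo) (≈ 3500).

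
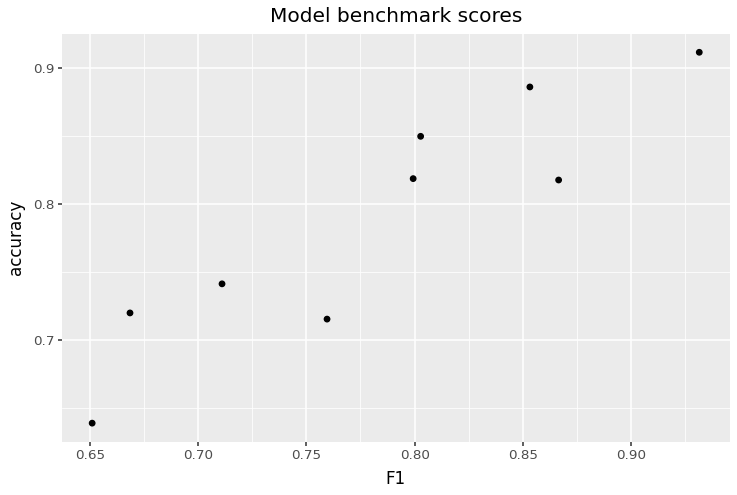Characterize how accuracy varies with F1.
Points are positively correlated; strong (|r| ≈ 0.9).

positive, strong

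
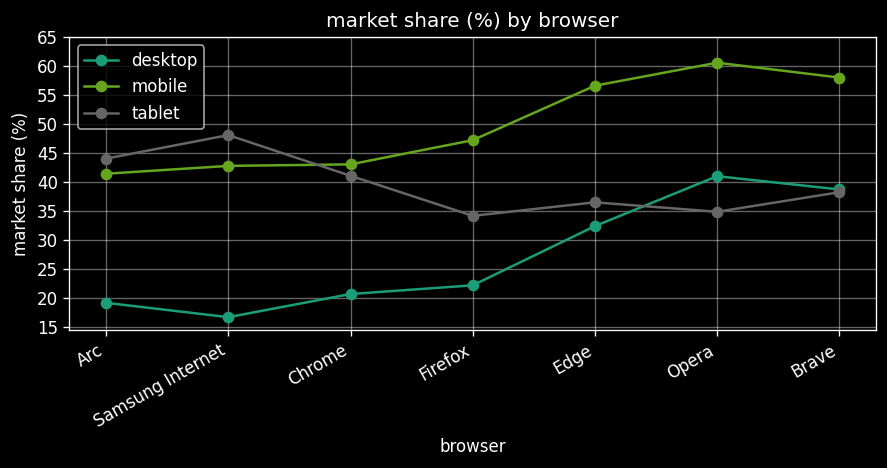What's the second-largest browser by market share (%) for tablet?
Top 3 for tablet: Samsung Internet ≈ 50, Arc ≈ 45, Chrome ≈ 40.

Arc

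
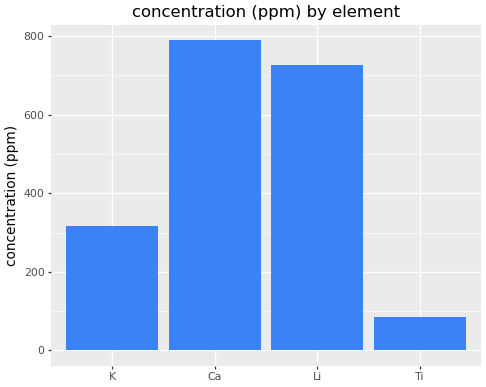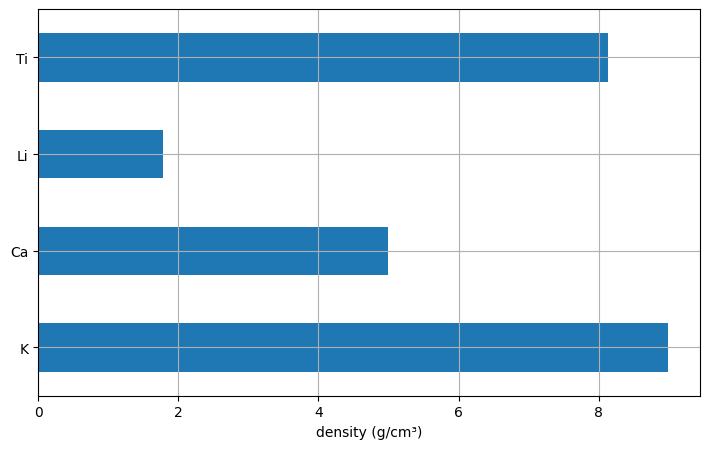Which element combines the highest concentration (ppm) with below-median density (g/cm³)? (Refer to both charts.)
Chart 2 median density (g/cm³) ≈ 7; below-median elements: Ca, Li. Among those, Ca has the highest concentration (ppm) (≈ 800).

Ca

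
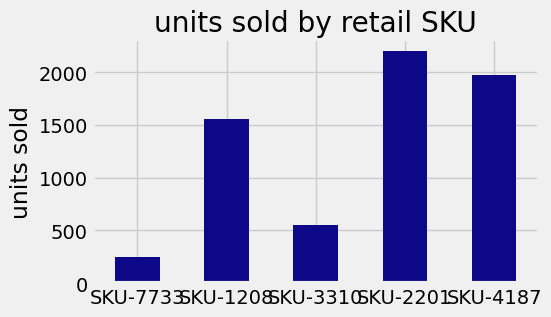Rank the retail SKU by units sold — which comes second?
Top 3: SKU-2201 ≈ 2200, SKU-4187 ≈ 2000, SKU-1208 ≈ 1600.

SKU-4187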